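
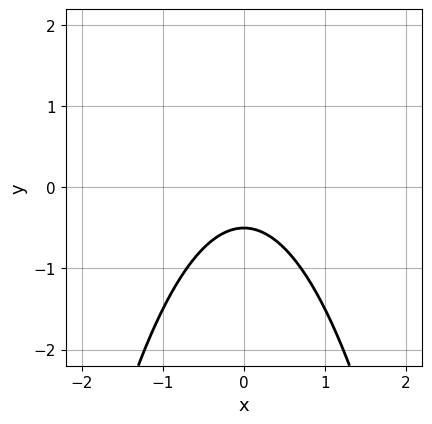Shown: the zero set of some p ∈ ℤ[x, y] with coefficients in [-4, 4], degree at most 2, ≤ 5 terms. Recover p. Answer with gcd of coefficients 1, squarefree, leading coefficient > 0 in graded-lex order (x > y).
2*x^2 + 2*y + 1

(a) deg p = 2. A generic line meets the curve in up to 2 points.
(b) Symmetries: the x ↦ −x reflection is a symmetry, so x appears only in even powers.
(c) Checking where it meets the axes: no x-intercept at any integer in the box.
(d) Fitting integer coefficients to these (and the overall shape) gives p.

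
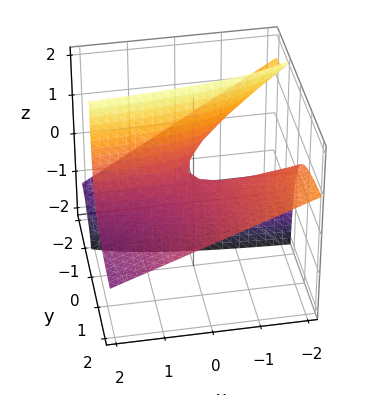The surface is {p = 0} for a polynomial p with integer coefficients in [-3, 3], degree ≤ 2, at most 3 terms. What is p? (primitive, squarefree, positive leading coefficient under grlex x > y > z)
(a) Degree: a generic line meets the surface in up to 2 points, so deg p = 2.
(b) Reading off the gridlines: one z-axis crossing is at z = 0; the visible x-axis segment lies entirely on the surface; every point of the y-axis in the box is on the surface.
(c) The integer polynomial consistent with all of this is the stated p.

x*y + 2*y*z + z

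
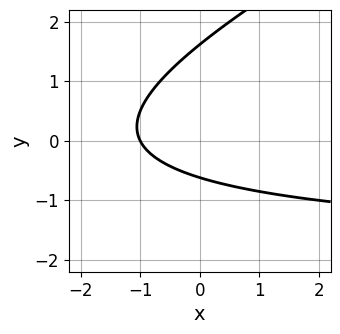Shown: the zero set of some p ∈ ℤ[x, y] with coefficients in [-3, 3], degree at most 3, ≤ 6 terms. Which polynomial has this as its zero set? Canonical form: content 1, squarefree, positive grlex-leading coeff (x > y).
x*y - 2*y^2 + 2*x + 2*y + 2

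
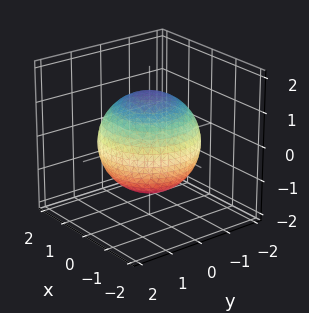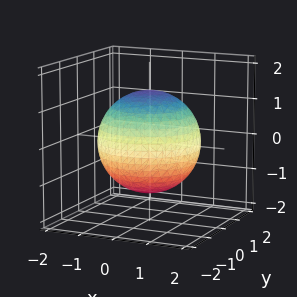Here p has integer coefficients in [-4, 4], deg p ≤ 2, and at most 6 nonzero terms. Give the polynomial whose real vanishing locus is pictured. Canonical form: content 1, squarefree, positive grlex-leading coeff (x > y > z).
1. The degree is 2 — bounded and convex; a quadric.
2. Symmetry: the z-axis is an axis of rotation, so x and y enter only as x² + y²; it's symmetric under z → −z, forcing even powers of z.
3. From the visible intercepts: a circular section at z = 1 has radius exactly 1.
4. Assembling these constraints gives the stated polynomial.

x^2 + y^2 + z^2 - 2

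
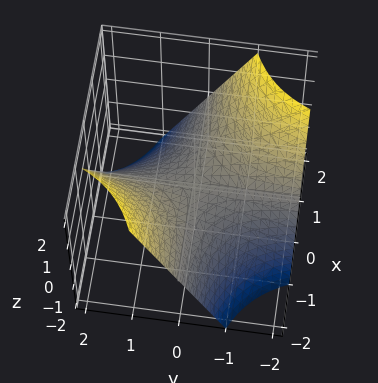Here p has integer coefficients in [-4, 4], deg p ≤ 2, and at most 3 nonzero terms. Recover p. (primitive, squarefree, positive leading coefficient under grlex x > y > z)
x*y + z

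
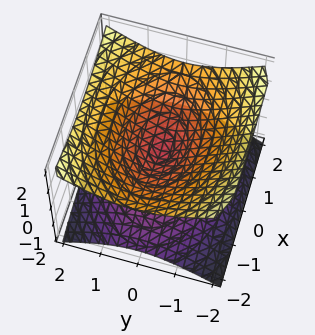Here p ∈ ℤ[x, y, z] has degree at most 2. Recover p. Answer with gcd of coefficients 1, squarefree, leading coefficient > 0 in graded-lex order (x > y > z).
(a) deg p = 2.
(b) Symmetries: the y ↦ −y reflection is a symmetry, so y appears only in even powers; mirror symmetry x ↦ −x ⇒ only even powers of x; it's symmetric under z → −z, forcing even powers of z.
(c) From the axis intercepts and sections: it meets the z-axis at z = 0 (among the integer gridlines); it crosses the y-axis at the gridline y = 0.
(d) Solving for integer coefficients yields p as stated.

x^2 + 2*y^2 - 3*z^2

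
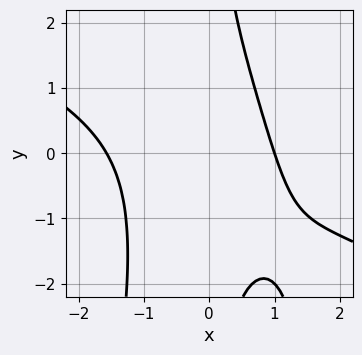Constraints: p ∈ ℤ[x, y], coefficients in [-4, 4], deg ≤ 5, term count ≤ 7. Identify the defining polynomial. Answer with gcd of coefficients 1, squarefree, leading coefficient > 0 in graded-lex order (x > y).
x^4 + 2*x^3*y + x*y^2 + 2*x - 3

deg p = 4. No degree-3 curve has this shape.
Observable constraints: it crosses the x-axis at the gridline x = 1; it misses every integer gridline on the y-axis.
These observations pin down the coefficients.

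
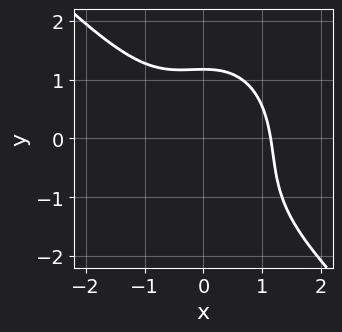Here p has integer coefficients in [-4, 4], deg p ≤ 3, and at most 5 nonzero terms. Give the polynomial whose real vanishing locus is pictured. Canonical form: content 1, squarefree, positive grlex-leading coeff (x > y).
2*x^3 + x^2*y + y^3 + y^2 - 3

(a) Degree: a generic line meets the curve in up to 3 points, so deg p = 3.
(b) Matching integer coefficients to the picture gives p.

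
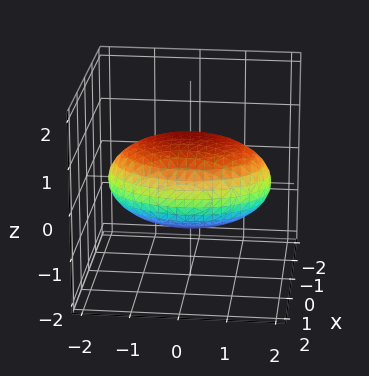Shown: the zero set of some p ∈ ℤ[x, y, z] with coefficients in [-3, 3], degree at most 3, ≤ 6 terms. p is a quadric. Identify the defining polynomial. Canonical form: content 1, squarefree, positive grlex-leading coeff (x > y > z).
2*x^2 + y^2 + 3*z^2 - 3

(a) deg p = 2. Bounded and convex; a quadric.
(b) Symmetries: mirror symmetry x ↦ −x ⇒ only even powers of x; mirror symmetry y ↦ −y ⇒ only even powers of y; it's symmetric under z → −z, forcing even powers of z.
(c) From the axis intercepts and sections: among the integer gridlines, it crosses the z-axis at z ∈ {-1, 1}.
(d) Together with the visible shape, these determine p as stated.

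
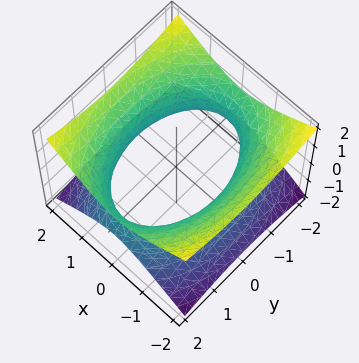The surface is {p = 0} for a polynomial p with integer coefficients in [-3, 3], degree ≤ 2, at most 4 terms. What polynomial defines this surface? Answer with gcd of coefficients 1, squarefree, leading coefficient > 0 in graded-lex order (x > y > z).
2*x^2 + y^2 - 3*z^2 - 3

1. The degree is 2 — one connected sheet with a waist; a quadric.
2. Symmetries: it's symmetric under x → −x, forcing even powers of x; the z ↦ −z reflection is a symmetry, so z appears only in even powers; the y ↦ −y reflection is a symmetry, so y appears only in even powers.
3. Against the integer gridlines: the surface avoids every integer z-axis point in the box.
4. Fitting integer coefficients to these (and the overall shape) gives p.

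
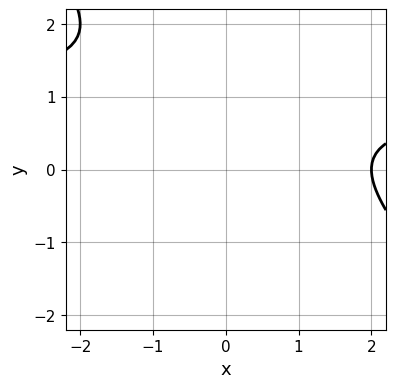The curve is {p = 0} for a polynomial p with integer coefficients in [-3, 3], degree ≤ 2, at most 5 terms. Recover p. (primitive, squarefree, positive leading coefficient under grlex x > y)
x*y + y^2 - x - 2*y + 2

(a) deg p = 2. No degree-1 curve has this shape.
(b) Checking where it meets the axes: it crosses the x-axis at the gridline x = 2; it misses every integer gridline on the y-axis.
(c) The integer polynomial consistent with all of this is the stated p.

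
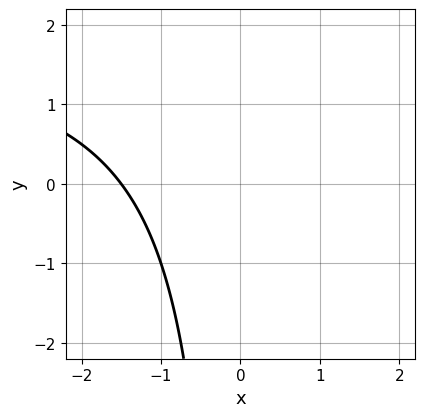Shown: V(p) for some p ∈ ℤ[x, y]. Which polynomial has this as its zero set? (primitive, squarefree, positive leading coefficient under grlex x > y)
(a) Degree: the shape is more complex than any degree-1 curve, so deg p = 2.
(b) From the visible intercepts: it misses every integer gridline on the y-axis.
(c) Putting this together gives p.

x*y - 2*x - 3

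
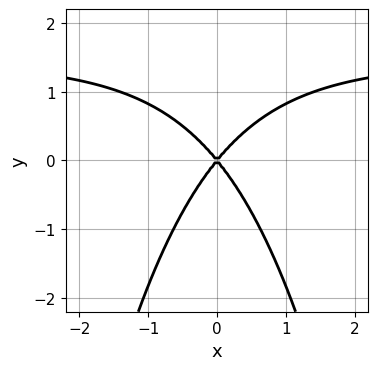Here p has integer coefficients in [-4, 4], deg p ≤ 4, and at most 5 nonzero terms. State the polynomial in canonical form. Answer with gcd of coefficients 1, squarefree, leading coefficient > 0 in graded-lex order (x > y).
2*x^2*y - 3*x^2 + 2*y^2

(a) deg p = 3. A generic line meets the curve in up to 3 points.
(b) Symmetries: it's symmetric under x → −x, forcing even powers of x.
(c) From the axis intercepts and sections: one y-axis crossing is at y = 0; it meets the x-axis at x = 0 (among the integer gridlines).
(d) Together with the visible shape, these determine p as stated.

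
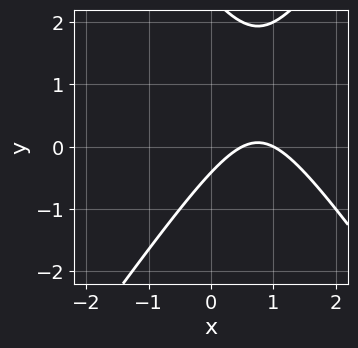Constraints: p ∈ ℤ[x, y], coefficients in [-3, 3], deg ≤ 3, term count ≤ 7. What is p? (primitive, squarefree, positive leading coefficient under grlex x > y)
(a) The degree is 2 — a generic line meets the curve in up to 2 points.
(b) Checking where it meets the axes: it meets the x-axis at x = 1 (among the integer gridlines).
(c) The integer polynomial consistent with all of this is the stated p.

2*x^2 - y^2 - 3*x + 2*y + 1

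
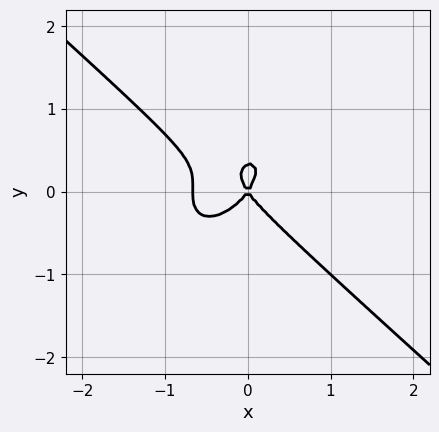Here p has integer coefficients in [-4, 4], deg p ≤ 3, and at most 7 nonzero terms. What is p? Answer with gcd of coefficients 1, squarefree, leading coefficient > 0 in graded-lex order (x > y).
The degree is 3 — the shape is more complex than any degree-2 curve.
Observable constraints: one x-axis crossing is at x = 0; it meets the y-axis at y = 0 (among the integer gridlines).
The integer polynomial consistent with all of this is the stated p.

3*x^3 - x*y^2 + 3*y^3 + 2*x^2 - y^2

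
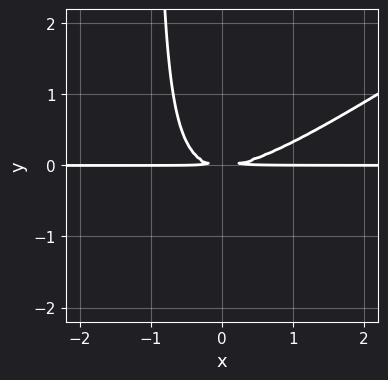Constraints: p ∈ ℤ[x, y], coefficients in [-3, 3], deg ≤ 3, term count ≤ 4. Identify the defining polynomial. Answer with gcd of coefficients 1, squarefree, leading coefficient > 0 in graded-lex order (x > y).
2*x^2*y - 3*x*y^2 - 3*y^2

First, deg p = 3.
Then, from the visible intercepts: the visible x-axis segment lies entirely on the curve.
Finally, putting this together gives p.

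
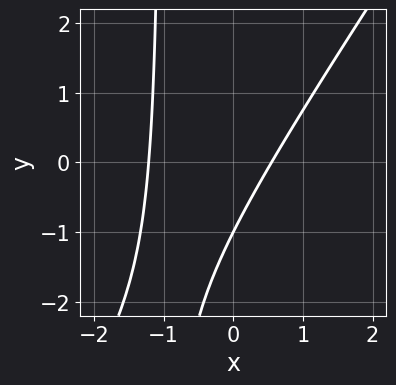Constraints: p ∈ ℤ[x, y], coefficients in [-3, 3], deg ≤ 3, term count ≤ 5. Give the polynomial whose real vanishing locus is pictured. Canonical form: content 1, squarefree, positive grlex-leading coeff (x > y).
3*x^2 - 2*x*y + 2*x - 2*y - 2

(a) The degree is 2 — the shape is more complex than any degree-1 curve.
(b) From the axis intercepts and sections: one y-axis crossing is at y = -1.
(c) Together with the visible shape, these determine p as stated.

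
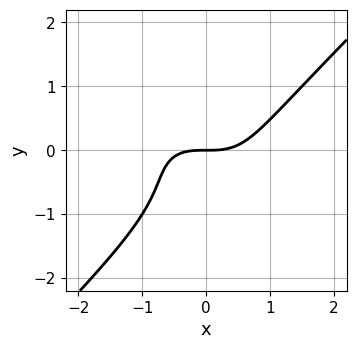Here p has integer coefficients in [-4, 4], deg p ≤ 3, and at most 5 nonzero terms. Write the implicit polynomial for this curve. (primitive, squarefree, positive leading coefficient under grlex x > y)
1. deg p = 3.
2. Reading off the gridlines: it meets the y-axis at y = 0 (among the integer gridlines); it meets the x-axis at x = 0 (among the integer gridlines).
3. Together with the visible shape, these determine p as stated.

2*x^3 + x^2*y - 3*y^3 - 3*y^2 - 3*y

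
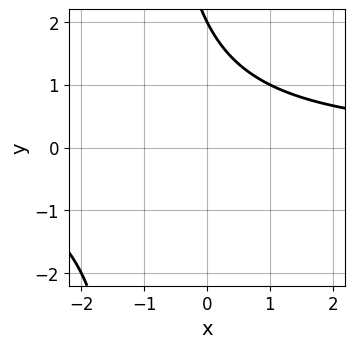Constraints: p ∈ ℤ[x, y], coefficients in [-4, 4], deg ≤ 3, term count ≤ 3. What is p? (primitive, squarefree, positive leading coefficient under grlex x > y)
First, degree: no degree-1 curve has this shape, so deg p = 2.
Then, reading off the gridlines: it misses every integer gridline on the x-axis; it crosses the y-axis at the gridline y = 2.
Finally, the integer polynomial consistent with all of this is the stated p.

x*y + y - 2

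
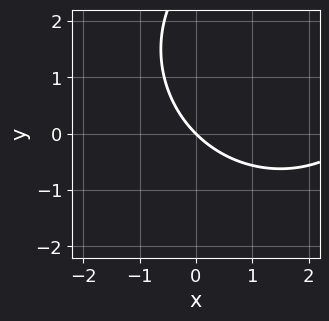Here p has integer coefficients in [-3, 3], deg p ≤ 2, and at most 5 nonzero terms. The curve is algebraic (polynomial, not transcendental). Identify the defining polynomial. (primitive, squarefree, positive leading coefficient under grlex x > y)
x^2 + y^2 - 3*x - 3*y

First, degree: the shape is more complex than any degree-1 curve, so deg p = 2.
Then, observable constraints: it crosses the y-axis at the gridline y = 0; one x-axis crossing is at x = 0.
Finally, together with the visible shape, these determine p as stated.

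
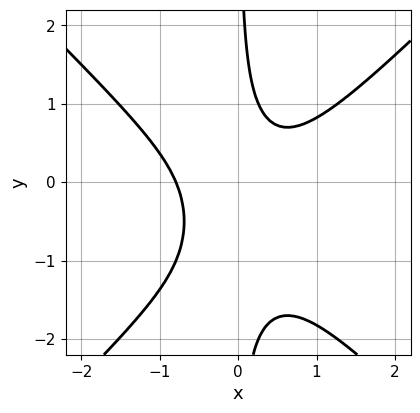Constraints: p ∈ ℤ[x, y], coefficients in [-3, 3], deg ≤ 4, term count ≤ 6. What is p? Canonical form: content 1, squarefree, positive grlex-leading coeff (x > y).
2*x^3 - 2*x*y^2 - 2*x*y + 1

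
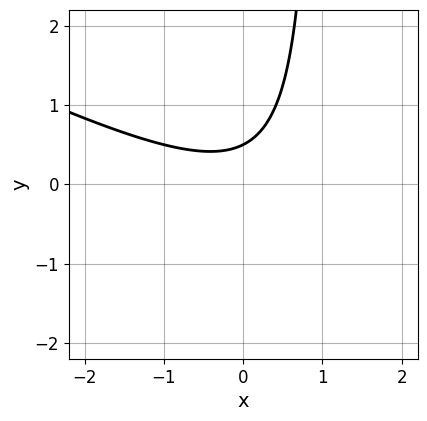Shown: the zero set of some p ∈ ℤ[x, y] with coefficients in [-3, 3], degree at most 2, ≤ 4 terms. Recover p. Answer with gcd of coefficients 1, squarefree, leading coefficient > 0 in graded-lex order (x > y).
1. deg p = 2. No degree-1 curve has this shape.
2. From the axis intercepts and sections: it misses every integer gridline on the x-axis.
3. These observations pin down the coefficients.

x^2 + 2*x*y - 2*y + 1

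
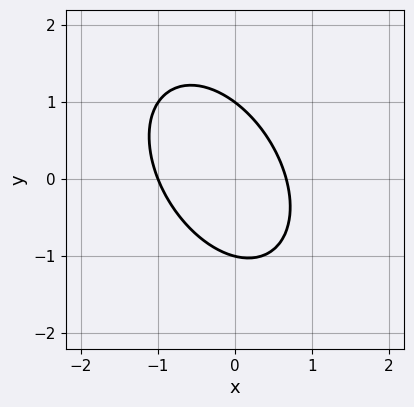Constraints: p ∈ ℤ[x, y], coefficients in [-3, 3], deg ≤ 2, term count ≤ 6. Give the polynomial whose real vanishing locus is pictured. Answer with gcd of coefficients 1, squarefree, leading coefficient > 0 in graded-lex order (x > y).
3*x^2 + 2*x*y + 2*y^2 + x - 2

(a) The degree is 2 — a generic line meets the curve in up to 2 points.
(b) Checking where it meets the axes: the y-axis gridline crossings are at y ∈ {-1, 1}; it crosses the x-axis at the gridline x = -1.
(c) These observations pin down the coefficients.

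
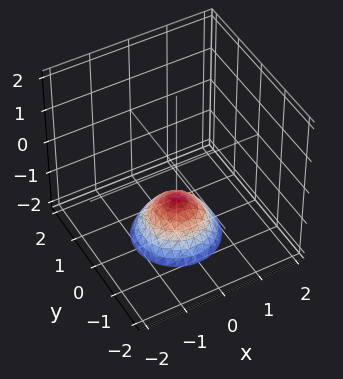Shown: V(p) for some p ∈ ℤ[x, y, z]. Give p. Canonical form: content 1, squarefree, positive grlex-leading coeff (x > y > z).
1. The degree is 2 — no degree-1 surface has this shape.
2. By symmetry, the z-axis is an axis of rotation, so x and y enter only as x² + y².
3. Reading off the gridlines: no x-intercept at any integer in the box; no y-intercept at any integer in the box.
4. Solving for integer coefficients yields p as stated.

x^2 + y^2 + z + 1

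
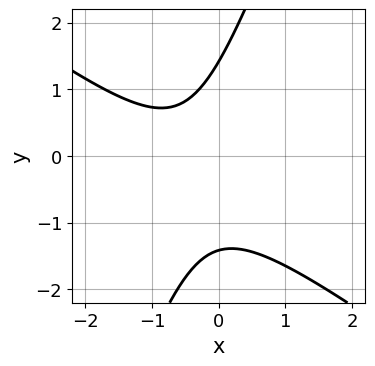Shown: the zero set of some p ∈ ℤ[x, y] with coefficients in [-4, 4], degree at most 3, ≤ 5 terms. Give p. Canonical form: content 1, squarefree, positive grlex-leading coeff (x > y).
2*x^2 + 2*x*y - y^2 + 2*x + 2

(a) The degree is 2 — a generic line meets the curve in up to 2 points.
(b) Observable constraints: no x-intercept at any integer in the box.
(c) Together with the visible shape, these determine p as stated.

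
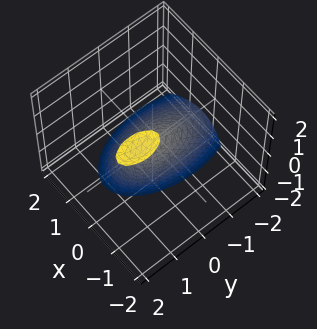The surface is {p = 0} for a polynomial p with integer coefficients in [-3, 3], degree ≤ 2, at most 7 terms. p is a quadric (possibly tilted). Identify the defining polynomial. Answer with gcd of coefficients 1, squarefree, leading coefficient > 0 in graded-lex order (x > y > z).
3*x^2 + 2*x*z + y^2 - y*z + z

1. The picture has 2 separate pieces. Treating them together as one polynomial.
2. deg p = 2. A generic line meets the surface in up to 2 points.
3. Checking where it meets the axes: it crosses the x-axis at the gridline x = 0; it meets the y-axis at y = 0 (among the integer gridlines); it crosses the z-axis at the gridline z = 0.
4. Assembling these constraints gives the stated polynomial.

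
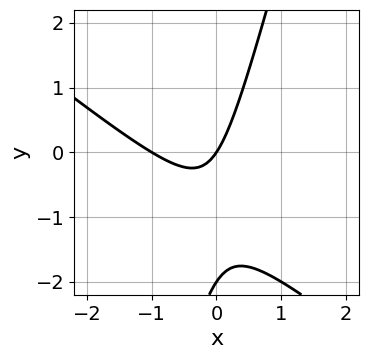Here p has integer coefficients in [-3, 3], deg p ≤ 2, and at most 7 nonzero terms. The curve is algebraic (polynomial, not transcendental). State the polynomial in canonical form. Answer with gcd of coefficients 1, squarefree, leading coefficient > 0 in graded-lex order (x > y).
The degree is 2 — a generic line meets the curve in up to 2 points.
Reading off the gridlines: the x-axis gridline crossings are at x ∈ {-1, 0}; among the integer gridlines, it crosses the y-axis at y ∈ {-2, 0}.
Putting this together gives p.

3*x^2 + 3*x*y - y^2 + 3*x - 2*y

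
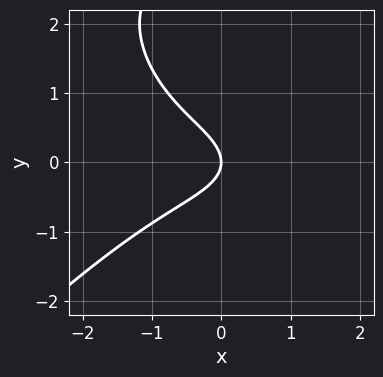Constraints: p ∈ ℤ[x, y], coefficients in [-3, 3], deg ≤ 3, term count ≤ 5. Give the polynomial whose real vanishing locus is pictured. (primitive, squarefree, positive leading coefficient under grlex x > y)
x^3 - y^3 + 3*y^2 + 2*x

(a) Degree: a generic line meets the curve in up to 3 points, so deg p = 3.
(b) From the visible intercepts: it crosses the x-axis at the gridline x = 0; it meets the y-axis at y = 0 (among the integer gridlines).
(c) The integer polynomial consistent with all of this is the stated p.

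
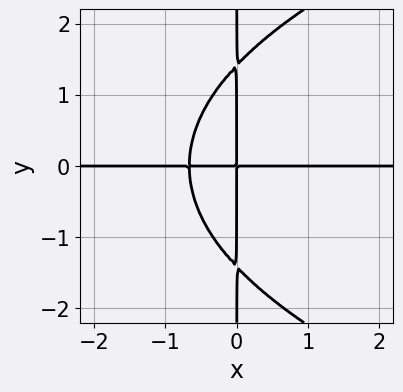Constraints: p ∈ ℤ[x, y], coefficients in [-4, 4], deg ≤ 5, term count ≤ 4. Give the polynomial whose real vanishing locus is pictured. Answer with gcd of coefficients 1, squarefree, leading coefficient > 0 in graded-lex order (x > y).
1. deg p = 4.
2. From the visible intercepts: the visible x-axis segment lies entirely on the curve; every point of the y-axis in the box is on the curve.
3. Assembling these constraints gives the stated polynomial.

x*y^3 - 3*x^2*y - 2*x*y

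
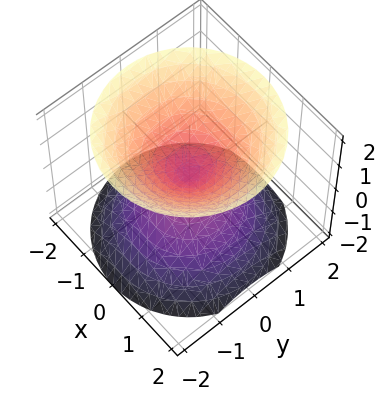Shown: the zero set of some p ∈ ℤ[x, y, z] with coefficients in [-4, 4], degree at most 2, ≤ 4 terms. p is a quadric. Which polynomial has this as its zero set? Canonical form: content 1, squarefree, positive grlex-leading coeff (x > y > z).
x^2 + y^2 - z^2

1. I count 2 distinct pieces. Treating them together as one polynomial.
2. The degree is 2 — a double cone through the origin; a quadric.
3. By symmetry, the surface is invariant under rotation about z: p = q(x² + y², z); mirror symmetry z ↦ −z ⇒ only even powers of z.
4. Against the integer gridlines: a circular section at z = 1 has radius exactly 1; it crosses the y-axis at the gridline y = 0.
5. Assembling these constraints gives the stated polynomial.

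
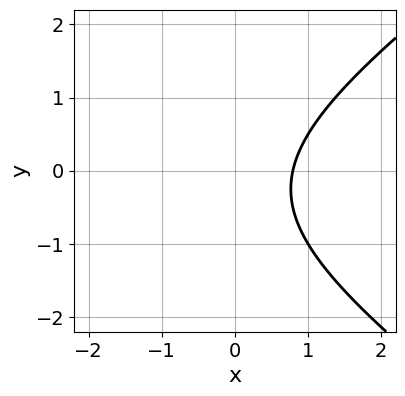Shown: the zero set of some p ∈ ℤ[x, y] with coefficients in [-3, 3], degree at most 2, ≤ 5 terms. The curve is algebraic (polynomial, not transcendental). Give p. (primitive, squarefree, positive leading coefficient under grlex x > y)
deg p = 2.
Against the integer gridlines: the curve avoids every integer y-axis point in the box.
Fitting integer coefficients to these (and the overall shape) gives p.

x^2 - 2*y^2 + 3*x - y - 3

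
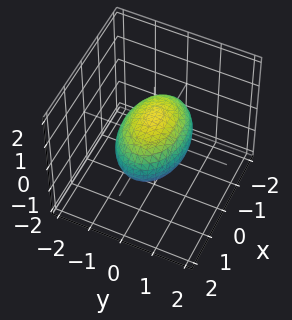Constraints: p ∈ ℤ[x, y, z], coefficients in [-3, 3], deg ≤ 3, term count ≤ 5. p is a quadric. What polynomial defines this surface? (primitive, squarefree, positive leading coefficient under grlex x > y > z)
x^2 + 2*y^2 + 2*z^2 - 2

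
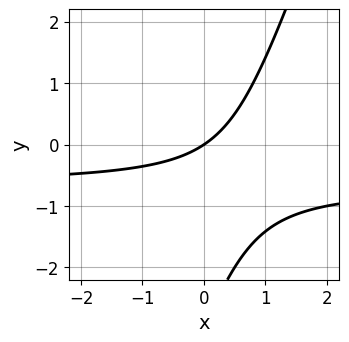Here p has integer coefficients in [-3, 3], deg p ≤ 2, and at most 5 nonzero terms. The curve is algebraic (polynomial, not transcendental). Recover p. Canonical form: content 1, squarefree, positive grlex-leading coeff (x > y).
The degree is 2 — a generic line meets the curve in up to 2 points.
Reading off the gridlines: it crosses the x-axis at the gridline x = 0; one y-axis crossing is at y = 0.
Together with the visible shape, these determine p as stated.

3*x*y - y^2 + 2*x - 3*y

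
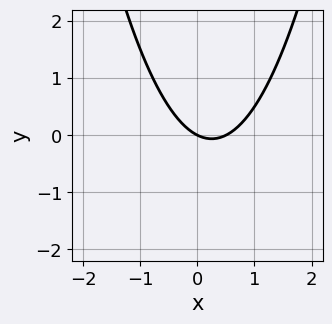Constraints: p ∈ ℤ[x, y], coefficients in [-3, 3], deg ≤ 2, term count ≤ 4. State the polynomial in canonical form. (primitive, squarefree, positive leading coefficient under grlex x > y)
2*x^2 - x - 2*y

1. Degree: the shape is more complex than any degree-1 curve, so deg p = 2.
2. Reading off the gridlines: it meets the y-axis at y = 0 (among the integer gridlines); one x-axis crossing is at x = 0.
3. Together with the visible shape, these determine p as stated.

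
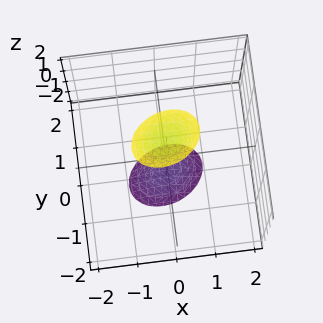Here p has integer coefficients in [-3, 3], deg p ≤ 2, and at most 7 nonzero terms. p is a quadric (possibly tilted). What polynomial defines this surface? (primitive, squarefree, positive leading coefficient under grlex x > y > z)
2*x^2 - x*y + 3*y^2 - z^2 + 3

There are 2 components.
deg p = 2.
Against the integer gridlines: no x-intercept at any integer in the box; the surface avoids every integer y-axis point in the box.
Solving for integer coefficients yields p as stated.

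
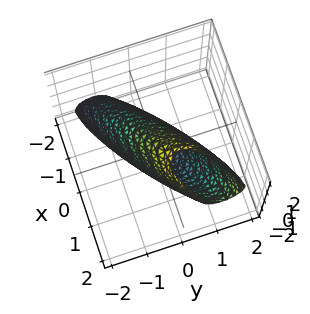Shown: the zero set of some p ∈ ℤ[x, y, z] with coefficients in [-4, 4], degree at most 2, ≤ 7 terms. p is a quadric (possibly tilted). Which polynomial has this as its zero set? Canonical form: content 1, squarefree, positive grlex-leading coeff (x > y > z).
2*x^2 - 3*x*y - 2*x*z + 3*y^2 + z^2 - 2

The degree is 2 — no degree-1 surface has this shape.
Checking where it meets the axes: among the integer gridlines, it crosses the x-axis at x ∈ {-1, 1}.
Putting this together gives p.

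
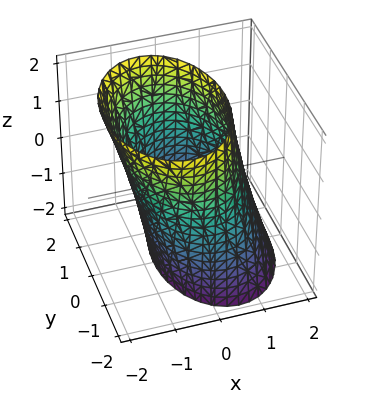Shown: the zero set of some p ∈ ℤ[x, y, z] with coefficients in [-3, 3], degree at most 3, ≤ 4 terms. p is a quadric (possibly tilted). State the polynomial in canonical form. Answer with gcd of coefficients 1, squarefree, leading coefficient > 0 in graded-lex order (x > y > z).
2*x^2 + x*z + y^2 - 3

1. Degree: no degree-1 surface has this shape, so deg p = 2.
2. Observable constraints: the surface avoids every integer z-axis point in the box.
3. These observations pin down the coefficients.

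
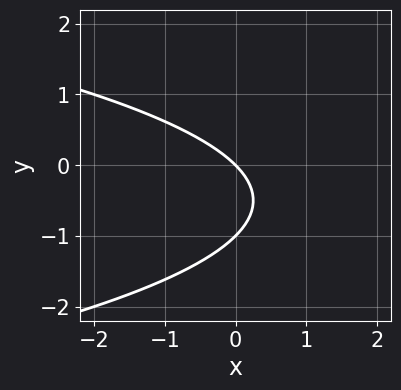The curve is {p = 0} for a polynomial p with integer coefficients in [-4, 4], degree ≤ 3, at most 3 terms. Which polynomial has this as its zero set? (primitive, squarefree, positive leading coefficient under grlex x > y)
The degree is 2 — a generic line meets the curve in up to 2 points.
Against the integer gridlines: it crosses the x-axis at the gridline x = 0; among the integer gridlines, it crosses the y-axis at y ∈ {-1, 0}.
Fitting integer coefficients to these (and the overall shape) gives p.

y^2 + x + y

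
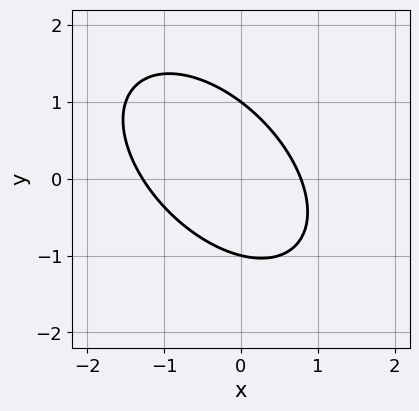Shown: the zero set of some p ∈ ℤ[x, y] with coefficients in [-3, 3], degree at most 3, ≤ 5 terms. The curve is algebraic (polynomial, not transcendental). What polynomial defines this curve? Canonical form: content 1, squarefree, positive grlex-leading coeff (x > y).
2*x^2 + 2*x*y + 2*y^2 + x - 2

(a) Degree: a generic line meets the curve in up to 2 points, so deg p = 2.
(b) From the axis intercepts and sections: the y-axis gridline crossings are at y ∈ {-1, 1}.
(c) Assembling these constraints gives the stated polynomial.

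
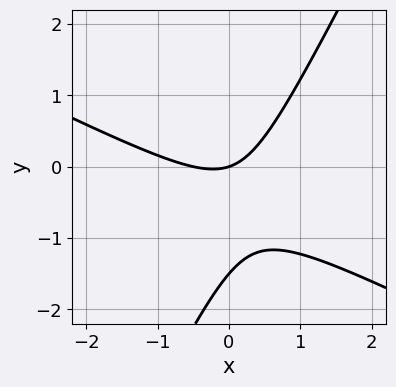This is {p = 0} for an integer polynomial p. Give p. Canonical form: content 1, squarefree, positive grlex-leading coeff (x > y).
2*x^2 + 3*x*y - 2*y^2 + x - 3*y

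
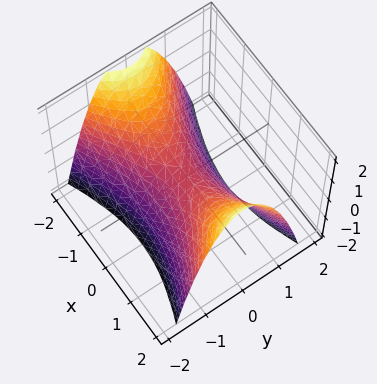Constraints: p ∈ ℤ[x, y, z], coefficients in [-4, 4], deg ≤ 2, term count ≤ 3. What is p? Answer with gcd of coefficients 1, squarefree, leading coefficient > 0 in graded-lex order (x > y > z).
x^2 - 3*y^2 - 2*z

(a) The degree is 2 — a saddle surface; a quadric.
(b) Symmetries: the y ↦ −y reflection is a symmetry, so y appears only in even powers; the x ↦ −x reflection is a symmetry, so x appears only in even powers.
(c) From the axis intercepts and sections: one z-axis crossing is at z = 0; it crosses the y-axis at the gridline y = 0; it crosses the x-axis at the gridline x = 0.
(d) Matching integer coefficients to the picture gives p.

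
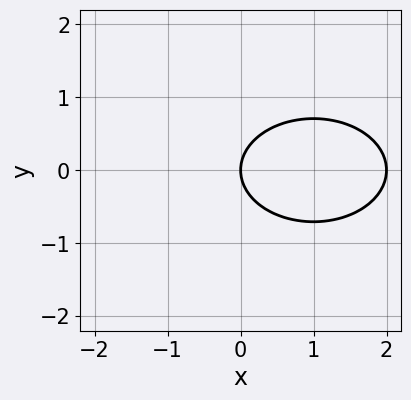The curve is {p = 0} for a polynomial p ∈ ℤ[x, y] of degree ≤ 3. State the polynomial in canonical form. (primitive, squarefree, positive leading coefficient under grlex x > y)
x^2 + 2*y^2 - 2*x

(a) Degree: the shape is more complex than any degree-1 curve, so deg p = 2.
(b) Symmetries: the y ↦ −y reflection is a symmetry, so y appears only in even powers.
(c) Checking where it meets the axes: it meets the y-axis at y = 0 (among the integer gridlines); the x-axis gridline crossings are at x ∈ {0, 2}.
(d) Assembling these constraints gives the stated polynomial.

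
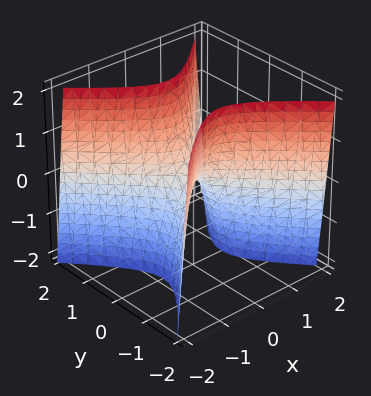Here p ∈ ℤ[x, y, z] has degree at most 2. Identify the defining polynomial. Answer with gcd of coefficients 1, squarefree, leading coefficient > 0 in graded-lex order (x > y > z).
3*x^2 - 3*y^2 + z

Degree: a hyperbolic paraboloid; a quadric, so deg p = 2.
Symmetries: it's symmetric under y → −y, forcing even powers of y; it's symmetric under x → −x, forcing even powers of x.
From the visible intercepts: it meets the z-axis at z = 0 (among the integer gridlines); one y-axis crossing is at y = 0; one x-axis crossing is at x = 0.
Assembling these constraints gives the stated polynomial.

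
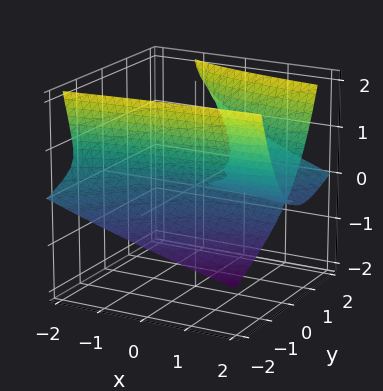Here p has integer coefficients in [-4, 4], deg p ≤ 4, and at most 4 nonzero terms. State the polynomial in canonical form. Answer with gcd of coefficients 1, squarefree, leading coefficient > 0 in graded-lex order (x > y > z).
1. There are 2 components. They look like related sheets of one shape, so recover p as a whole.
2. deg p = 3. No degree-2 surface has this shape.
3. From the visible intercepts: it meets the y-axis at y = 0 (among the integer gridlines); every point of the x-axis in the box is on the surface; one z-axis crossing is at z = 0.
4. Solving for integer coefficients yields p as stated.

x*y^2 - y^3 + 3*y^2*z - 3*z^2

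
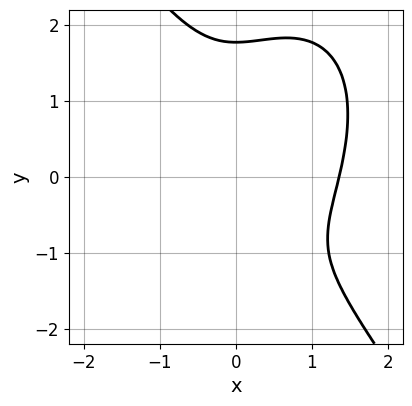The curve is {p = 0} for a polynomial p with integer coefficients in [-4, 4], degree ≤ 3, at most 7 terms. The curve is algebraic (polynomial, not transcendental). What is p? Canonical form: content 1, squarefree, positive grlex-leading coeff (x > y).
Degree: the shape is more complex than any degree-2 curve, so deg p = 3.
Solving for integer coefficients yields p as stated.

3*x^3 + y^3 - 3*x^2 - 2*y - 2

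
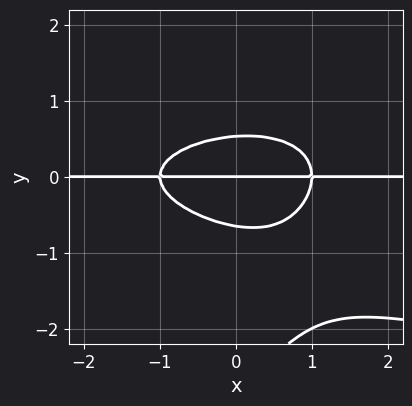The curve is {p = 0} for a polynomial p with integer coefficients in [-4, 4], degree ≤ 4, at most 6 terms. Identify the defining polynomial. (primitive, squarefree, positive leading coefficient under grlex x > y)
x*y^3 - y^4 - x^2*y - 3*y^3 + y

First, degree: the shape is more complex than any degree-3 curve, so deg p = 4.
Then, from the visible intercepts: the visible x-axis segment lies entirely on the curve; one y-axis crossing is at y = 0.
Finally, these observations pin down the coefficients.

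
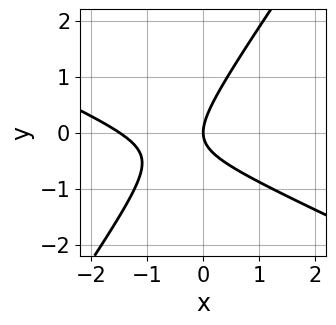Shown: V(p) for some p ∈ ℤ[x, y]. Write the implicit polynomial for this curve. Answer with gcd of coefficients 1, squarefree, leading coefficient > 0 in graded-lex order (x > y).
1. deg p = 2. A generic line meets the curve in up to 2 points.
2. From the axis intercepts and sections: it meets the y-axis at y = 0 (among the integer gridlines); it meets the x-axis at x = 0 (among the integer gridlines).
3. Together with the visible shape, these determine p as stated.

2*x^2 + 3*x*y - 3*y^2 + 3*x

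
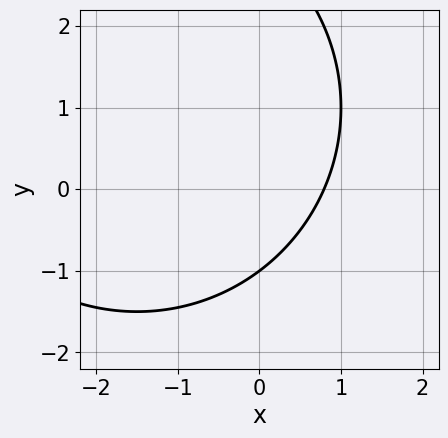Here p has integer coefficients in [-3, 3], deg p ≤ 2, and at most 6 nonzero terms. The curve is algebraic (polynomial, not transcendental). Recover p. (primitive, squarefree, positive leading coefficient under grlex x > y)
x^2 + y^2 + 3*x - 2*y - 3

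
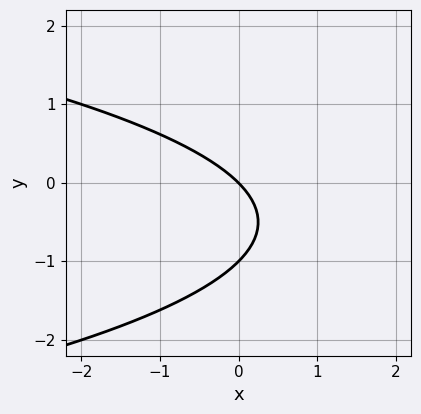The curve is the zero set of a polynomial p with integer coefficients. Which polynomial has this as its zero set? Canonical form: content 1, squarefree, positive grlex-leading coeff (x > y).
y^2 + x + y

1. The degree is 2 — the shape is more complex than any degree-1 curve.
2. Against the integer gridlines: among the integer gridlines, it crosses the y-axis at y ∈ {-1, 0}; it crosses the x-axis at the gridline x = 0.
3. Together with the visible shape, these determine p as stated.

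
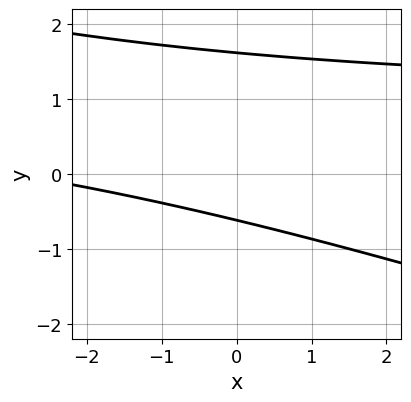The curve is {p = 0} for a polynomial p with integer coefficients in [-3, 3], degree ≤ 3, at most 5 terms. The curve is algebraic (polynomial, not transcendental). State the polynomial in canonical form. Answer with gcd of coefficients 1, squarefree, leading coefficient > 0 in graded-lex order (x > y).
Degree: the shape is more complex than any degree-1 curve, so deg p = 2.
Checking where it meets the axes: no x-intercept at any integer in the box.
The integer polynomial consistent with all of this is the stated p.

x*y + 3*y^2 - x - 3*y - 3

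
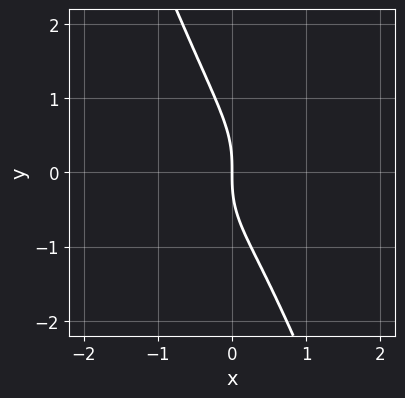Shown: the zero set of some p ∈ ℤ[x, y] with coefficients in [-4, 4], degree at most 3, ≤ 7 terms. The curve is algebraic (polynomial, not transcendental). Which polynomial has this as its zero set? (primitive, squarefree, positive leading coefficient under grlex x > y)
The degree is 3 — no degree-2 curve has this shape.
Against the integer gridlines: one x-axis crossing is at x = 0; one y-axis crossing is at y = 0.
Together with the visible shape, these determine p as stated.

3*x^3 + 2*x*y^2 + y^3 - x^2 + 2*x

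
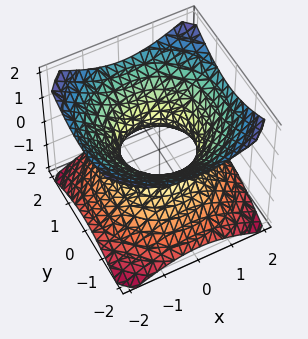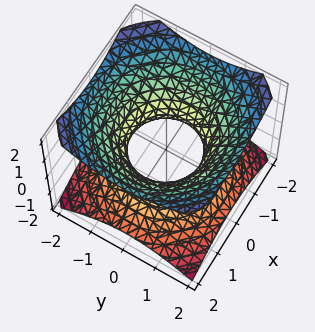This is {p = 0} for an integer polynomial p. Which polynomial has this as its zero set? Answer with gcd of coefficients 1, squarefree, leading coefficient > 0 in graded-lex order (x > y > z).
2*x^2 + 2*y^2 - 3*z^2 - 2

First, deg p = 2. An hourglass — one-sheet hyperboloid; a quadric.
Next, symmetries: rotational symmetry about the z-axis ⇒ p depends on x, y only through x² + y²; it's symmetric under z → −z, forcing even powers of z.
Next, observable constraints: the y-axis gridline crossings are at y ∈ {-1, 1}; a circular section at z = 0 has radius exactly 1; no z-intercept at any integer in the box.
Finally, together with the visible shape, these determine p as stated. Check: (-1, 0, 0) on the x-axis lies on the surface, and p(-1, 0, 0) = 0. ✓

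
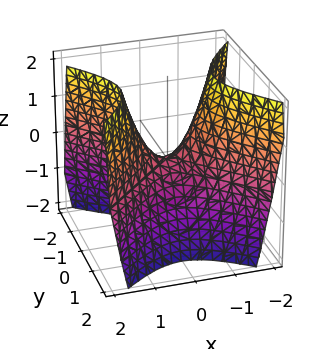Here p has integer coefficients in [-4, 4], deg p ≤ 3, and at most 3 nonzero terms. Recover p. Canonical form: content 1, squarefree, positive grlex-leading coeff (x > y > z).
3*x^2 - 3*y^2 - 2*z

(a) Degree: a saddle surface; a quadric, so deg p = 2.
(b) Symmetries: the x ↦ −x reflection is a symmetry, so x appears only in even powers; mirror symmetry y ↦ −y ⇒ only even powers of y.
(c) From the visible intercepts: one z-axis crossing is at z = 0; it meets the x-axis at x = 0 (among the integer gridlines).
(d) Assembling these constraints gives the stated polynomial.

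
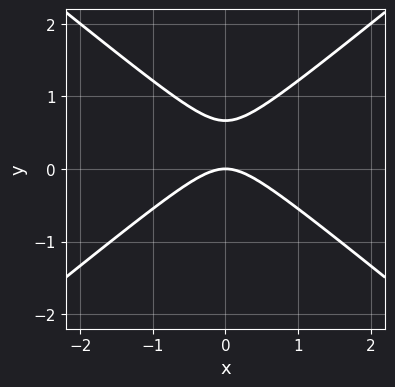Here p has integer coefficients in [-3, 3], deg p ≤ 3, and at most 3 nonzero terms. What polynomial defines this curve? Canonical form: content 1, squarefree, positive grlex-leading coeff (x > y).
2*x^2 - 3*y^2 + 2*y

First, deg p = 2. No degree-1 curve has this shape.
Next, symmetries: the x ↦ −x reflection is a symmetry, so x appears only in even powers.
Next, reading off the gridlines: one y-axis crossing is at y = 0; one x-axis crossing is at x = 0.
Finally, solving for integer coefficients yields p as stated.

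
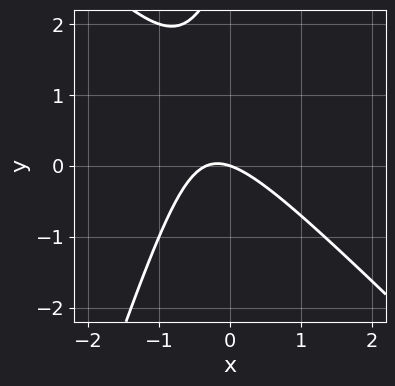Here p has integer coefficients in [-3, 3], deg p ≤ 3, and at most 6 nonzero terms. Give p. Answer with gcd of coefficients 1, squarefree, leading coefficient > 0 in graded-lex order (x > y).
1. deg p = 2. A generic line meets the curve in up to 2 points.
2. Against the integer gridlines: it crosses the x-axis at the gridline x = 0; one y-axis crossing is at y = 0.
3. Solving for integer coefficients yields p as stated.

3*x^2 + 2*x*y - y^2 + x + 3*y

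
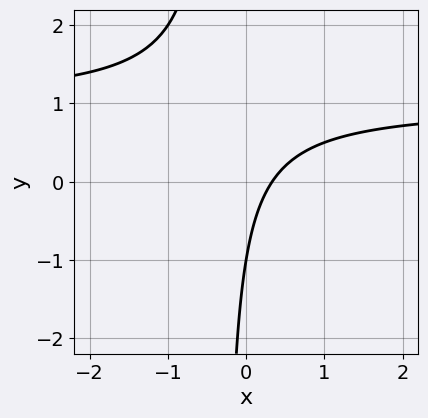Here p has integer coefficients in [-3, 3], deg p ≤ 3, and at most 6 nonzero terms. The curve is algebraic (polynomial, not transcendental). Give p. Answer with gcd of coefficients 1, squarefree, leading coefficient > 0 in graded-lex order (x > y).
3*x*y - 3*x + y + 1

deg p = 2.
Observable constraints: it crosses the y-axis at the gridline y = -1.
Solving for integer coefficients yields p as stated.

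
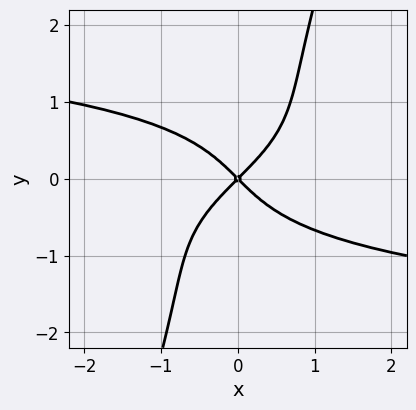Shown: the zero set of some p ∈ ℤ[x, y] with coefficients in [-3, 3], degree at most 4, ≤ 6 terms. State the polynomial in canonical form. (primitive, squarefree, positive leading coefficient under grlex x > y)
3*x*y^3 - y^4 + 2*x^2 - 2*y^2

Degree: a generic line meets the curve in up to 4 points, so deg p = 4.
Against the integer gridlines: it meets the x-axis at x = 0 (among the integer gridlines); it crosses the y-axis at the gridline y = 0.
Together with the visible shape, these determine p as stated.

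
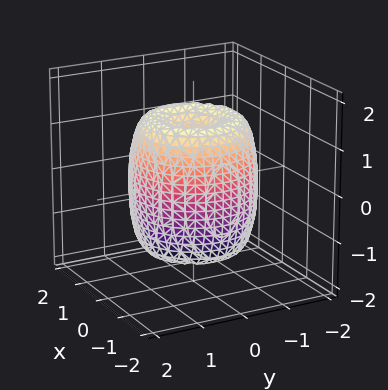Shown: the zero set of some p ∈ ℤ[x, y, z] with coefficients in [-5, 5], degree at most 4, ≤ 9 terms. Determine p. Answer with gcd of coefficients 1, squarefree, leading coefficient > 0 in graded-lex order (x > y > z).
First, degree: no degree-3 surface has this shape, so deg p = 4.
Then, symmetries: rotational symmetry about the z-axis ⇒ p depends on x, y only through x² + y².
Then, against the integer gridlines: a circular section at z = 0 has radius between 1 and 2; the z-axis gridline crossings are at z ∈ {-1, 1}.
Finally, matching integer coefficients to the picture gives p.

2*x^4 + 4*x^2*y^2 + 2*y^4 - 3*x^2 - 3*y^2 + z^2 - 1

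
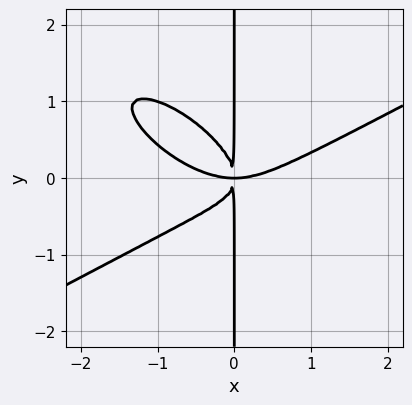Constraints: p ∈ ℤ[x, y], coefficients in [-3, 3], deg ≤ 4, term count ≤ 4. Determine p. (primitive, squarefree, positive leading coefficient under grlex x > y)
x^4 - 2*x^2*y^2 - 3*x*y^3 - 2*x^2*y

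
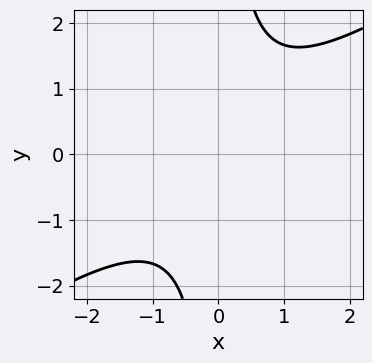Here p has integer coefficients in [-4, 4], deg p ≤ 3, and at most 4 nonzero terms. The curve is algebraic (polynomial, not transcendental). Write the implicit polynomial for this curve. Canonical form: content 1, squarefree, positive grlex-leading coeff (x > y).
First, degree: no degree-1 curve has this shape, so deg p = 2.
Next, from the visible intercepts: it misses every integer gridline on the y-axis; it misses every integer gridline on the x-axis.
Finally, putting this together gives p.

2*x^2 - 3*x*y + 3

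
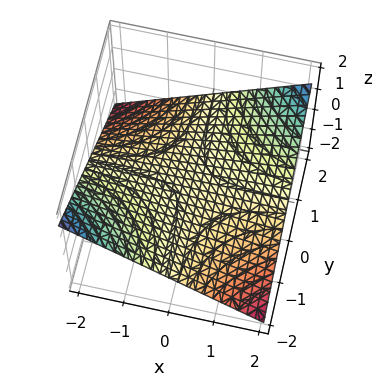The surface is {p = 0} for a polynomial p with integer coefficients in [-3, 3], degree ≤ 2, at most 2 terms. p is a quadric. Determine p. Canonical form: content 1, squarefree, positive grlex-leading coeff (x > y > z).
x*y - 3*z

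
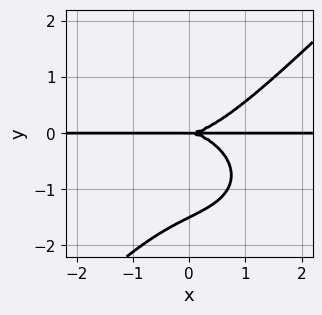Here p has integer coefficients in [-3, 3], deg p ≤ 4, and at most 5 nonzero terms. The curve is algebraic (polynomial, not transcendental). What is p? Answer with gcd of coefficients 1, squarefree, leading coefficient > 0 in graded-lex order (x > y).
First, degree: the shape is more complex than any degree-3 curve, so deg p = 4.
Then, observable constraints: the visible x-axis segment lies entirely on the curve; it crosses the y-axis at the gridline y = 0.
Finally, solving for integer coefficients yields p as stated.

x^3*y + x*y^3 - 2*y^4 - 3*y^3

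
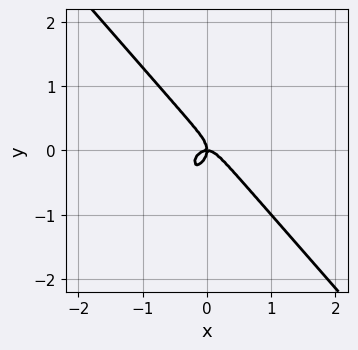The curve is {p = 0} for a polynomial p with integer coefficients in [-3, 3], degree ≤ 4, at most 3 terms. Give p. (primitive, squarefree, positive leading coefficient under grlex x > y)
1. The degree is 3 — no degree-2 curve has this shape.
2. Against the integer gridlines: one x-axis crossing is at x = 0; one y-axis crossing is at y = 0.
3. Matching integer coefficients to the picture gives p.

3*x^3 + 2*y^3 + x*y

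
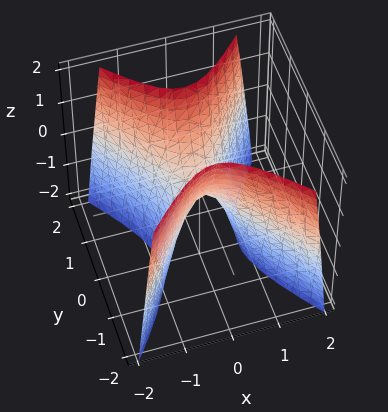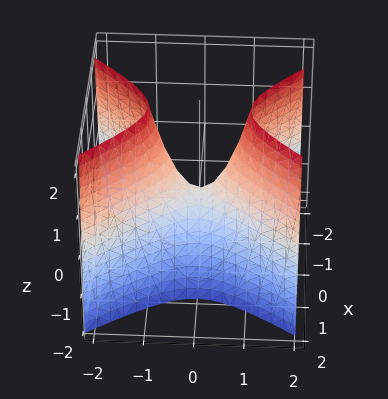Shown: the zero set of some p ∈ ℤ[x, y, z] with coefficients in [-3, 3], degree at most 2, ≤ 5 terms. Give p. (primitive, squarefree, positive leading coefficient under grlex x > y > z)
(a) deg p = 2.
(b) Symmetries: the x ↦ −x reflection is a symmetry, so x appears only in even powers; it's symmetric under y → −y, forcing even powers of y.
(c) Against the integer gridlines: it crosses the y-axis at the gridline y = 0; one x-axis crossing is at x = 0; it meets the z-axis at z = 0 (among the integer gridlines).
(d) These observations pin down the coefficients.

3*x^2 - 2*y^2 + z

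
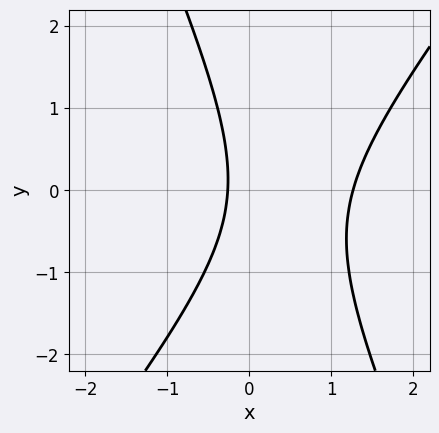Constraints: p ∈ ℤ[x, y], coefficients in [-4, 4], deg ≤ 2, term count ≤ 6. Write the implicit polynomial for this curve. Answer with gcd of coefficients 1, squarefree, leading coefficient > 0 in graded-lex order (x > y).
(a) deg p = 2.
(b) Against the integer gridlines: it misses every integer gridline on the y-axis.
(c) Assembling these constraints gives the stated polynomial.

3*x^2 - x*y - y^2 - 3*x - 1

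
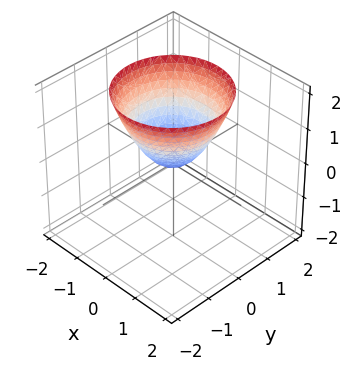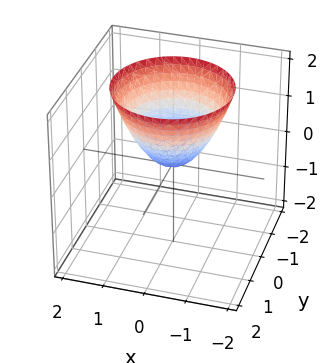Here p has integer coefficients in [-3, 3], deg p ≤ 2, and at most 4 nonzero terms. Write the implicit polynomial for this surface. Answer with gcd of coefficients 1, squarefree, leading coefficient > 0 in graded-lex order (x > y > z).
x^2 + y^2 - z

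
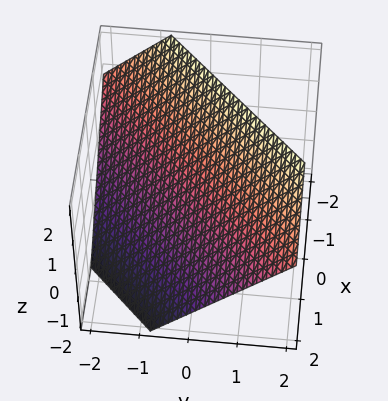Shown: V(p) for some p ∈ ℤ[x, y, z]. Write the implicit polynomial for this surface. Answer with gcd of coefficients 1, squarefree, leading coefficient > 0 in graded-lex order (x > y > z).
3*x - 3*y + 3*z - 2

1. The degree is 1 — the surface is flat (a plane).
2. Matching integer coefficients to the picture gives p.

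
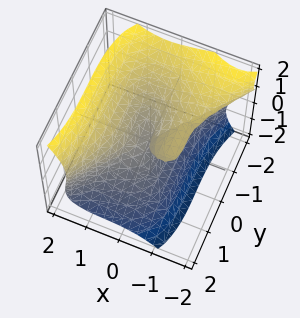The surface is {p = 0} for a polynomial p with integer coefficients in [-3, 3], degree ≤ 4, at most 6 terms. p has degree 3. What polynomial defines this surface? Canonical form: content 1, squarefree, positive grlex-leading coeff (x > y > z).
2*x^3 + 2*x^2*z - y^3 - 2*z^3 - 2*x*z

1. deg p = 3.
2. Against the integer gridlines: one z-axis crossing is at z = 0; it meets the x-axis at x = 0 (among the integer gridlines).
3. Solving for integer coefficients yields p as stated.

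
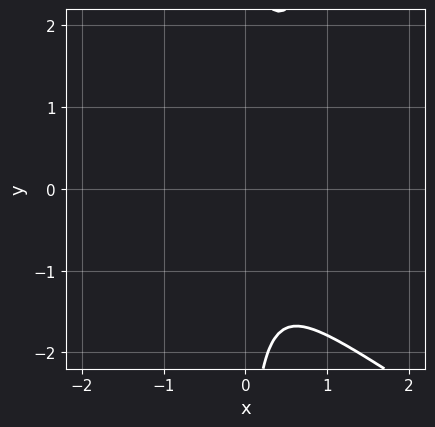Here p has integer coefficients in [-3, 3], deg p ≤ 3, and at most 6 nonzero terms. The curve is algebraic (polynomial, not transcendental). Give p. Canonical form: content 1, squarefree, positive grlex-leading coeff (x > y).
1. Degree: a generic line meets the curve in up to 3 points, so deg p = 3.
2. Against the integer gridlines: no y-intercept at any integer in the box; it misses every integer gridline on the x-axis.
3. Together with the visible shape, these determine p as stated.

x^3 + x^2*y - x*y^2 + 3*x^2 + 1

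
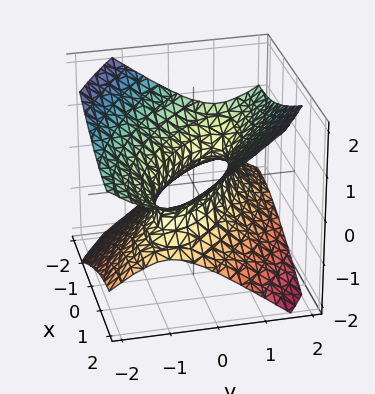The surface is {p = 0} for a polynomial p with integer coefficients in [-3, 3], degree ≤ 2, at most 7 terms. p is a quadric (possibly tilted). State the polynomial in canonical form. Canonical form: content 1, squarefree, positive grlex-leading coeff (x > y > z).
(a) The degree is 2 — no degree-1 surface has this shape.
(b) Reading off the gridlines: the x-axis gridline crossings are at x ∈ {-1, 1}; no z-intercept at any integer in the box.
(c) Fitting integer coefficients to these (and the overall shape) gives p.

x^2 + 2*x*y + 2*y^2 - 3*z^2 - 1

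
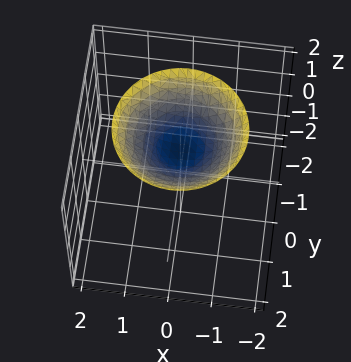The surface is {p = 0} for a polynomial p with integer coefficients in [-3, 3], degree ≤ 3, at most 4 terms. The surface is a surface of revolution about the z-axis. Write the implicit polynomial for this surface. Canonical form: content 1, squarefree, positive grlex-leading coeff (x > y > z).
x^2 + y^2 - 2*z + 2

1. The degree is 2 — a generic line meets the surface in up to 2 points.
2. Symmetries: rotational symmetry about the z-axis ⇒ p depends on x, y only through x² + y².
3. Reading off the gridlines: one z-axis crossing is at z = 1; a circular section at z = 2 has radius between 1 and 2; the surface avoids every integer x-axis point in the box.
4. Matching integer coefficients to the picture gives p.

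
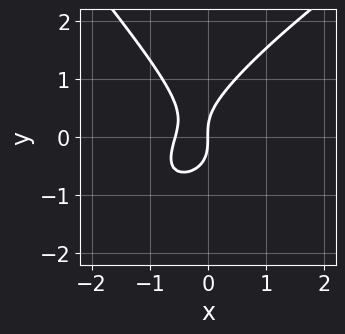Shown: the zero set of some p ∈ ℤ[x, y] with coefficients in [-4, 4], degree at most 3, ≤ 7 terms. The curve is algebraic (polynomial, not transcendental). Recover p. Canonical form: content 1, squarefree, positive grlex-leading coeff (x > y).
x^3 - 2*x^2*y + 2*y^3 - 3*x^2 - 2*x

(a) The degree is 3 — a generic line meets the curve in up to 3 points.
(b) Checking where it meets the axes: one y-axis crossing is at y = 0; one x-axis crossing is at x = 0.
(c) Matching integer coefficients to the picture gives p.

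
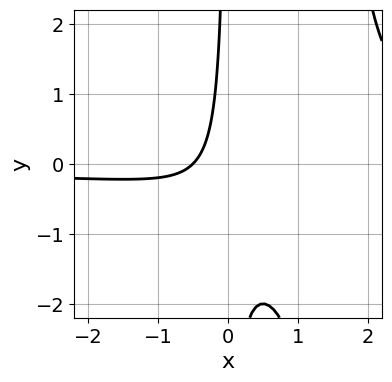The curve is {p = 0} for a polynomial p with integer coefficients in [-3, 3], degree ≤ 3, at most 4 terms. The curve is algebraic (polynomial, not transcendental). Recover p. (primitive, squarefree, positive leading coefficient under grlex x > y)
2*x^2*y - 3*x*y - 2*x - 1

(a) deg p = 3. A generic line meets the curve in up to 3 points.
(b) Observable constraints: the curve avoids every integer y-axis point in the box.
(c) The integer polynomial consistent with all of this is the stated p.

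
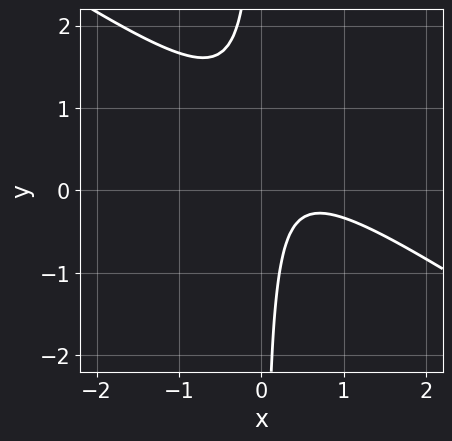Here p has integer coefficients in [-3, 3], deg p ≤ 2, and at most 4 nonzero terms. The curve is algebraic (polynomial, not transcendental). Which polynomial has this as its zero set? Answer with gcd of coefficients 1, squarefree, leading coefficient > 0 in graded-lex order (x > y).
1. The degree is 2 — no degree-1 curve has this shape.
2. From the visible intercepts: the curve avoids every integer y-axis point in the box; no x-intercept at any integer in the box.
3. Matching integer coefficients to the picture gives p.

2*x^2 + 3*x*y - 2*x + 1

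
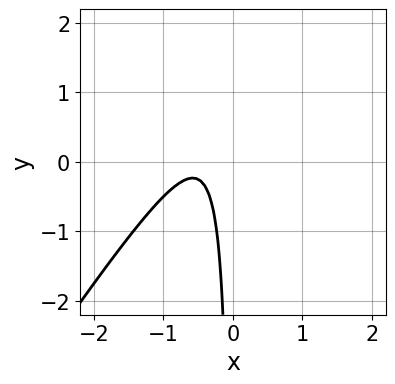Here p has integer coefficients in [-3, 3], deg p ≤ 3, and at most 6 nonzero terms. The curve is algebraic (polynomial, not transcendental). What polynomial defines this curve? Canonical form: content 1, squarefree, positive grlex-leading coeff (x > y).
3*x^2 - 2*x*y + 3*x + 1

(a) The degree is 2 — no degree-1 curve has this shape.
(b) From the axis intercepts and sections: the curve avoids every integer x-axis point in the box; the curve avoids every integer y-axis point in the box.
(c) Together with the visible shape, these determine p as stated.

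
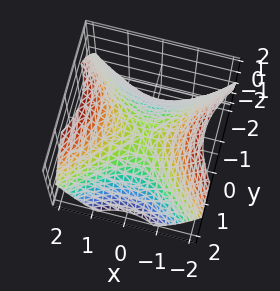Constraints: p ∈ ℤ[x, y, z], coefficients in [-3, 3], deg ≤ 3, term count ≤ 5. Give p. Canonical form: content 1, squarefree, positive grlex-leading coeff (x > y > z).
2*x^2 - 2*y^2 - 3*z

Degree: a saddle surface; a quadric, so deg p = 2.
Symmetries: the y ↦ −y reflection is a symmetry, so y appears only in even powers; it's symmetric under x → −x, forcing even powers of x.
From the visible intercepts: it crosses the x-axis at the gridline x = 0; one z-axis crossing is at z = 0.
Solving for integer coefficients yields p as stated.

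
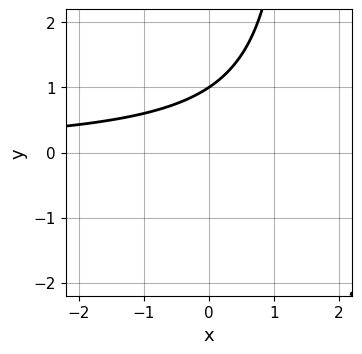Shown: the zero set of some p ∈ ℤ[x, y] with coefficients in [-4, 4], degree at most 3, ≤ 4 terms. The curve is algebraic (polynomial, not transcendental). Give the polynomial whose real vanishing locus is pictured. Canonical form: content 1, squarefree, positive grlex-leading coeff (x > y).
2*x*y - 3*y + 3

First, degree: the shape is more complex than any degree-1 curve, so deg p = 2.
Next, from the visible intercepts: it misses every integer gridline on the x-axis; it meets the y-axis at y = 1 (among the integer gridlines).
Finally, assembling these constraints gives the stated polynomial.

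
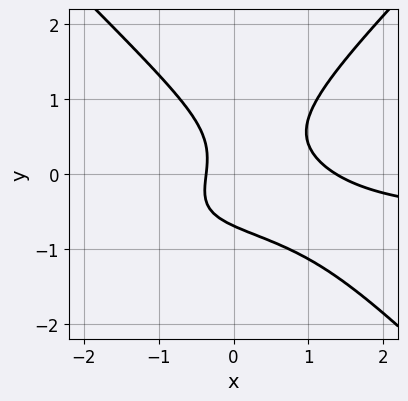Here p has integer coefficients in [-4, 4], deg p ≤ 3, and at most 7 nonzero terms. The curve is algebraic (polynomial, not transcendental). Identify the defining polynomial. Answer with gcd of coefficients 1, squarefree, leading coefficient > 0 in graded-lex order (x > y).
3*x^2*y - 3*y^3 + 2*x^2 - 2*x - 1

1. Degree: a generic line meets the curve in up to 3 points, so deg p = 3.
2. The integer polynomial consistent with all of this is the stated p.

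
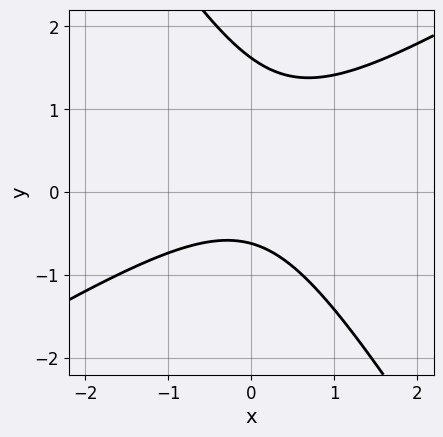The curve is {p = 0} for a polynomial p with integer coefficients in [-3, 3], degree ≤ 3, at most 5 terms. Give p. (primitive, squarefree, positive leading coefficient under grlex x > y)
x^2 - x*y - y^2 + y + 1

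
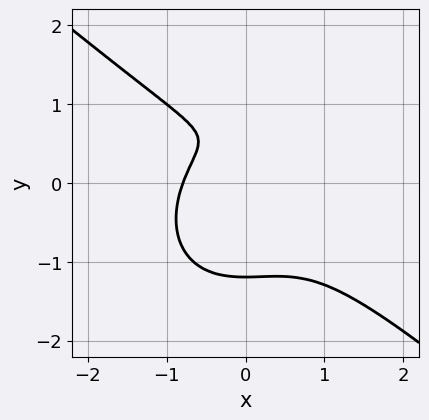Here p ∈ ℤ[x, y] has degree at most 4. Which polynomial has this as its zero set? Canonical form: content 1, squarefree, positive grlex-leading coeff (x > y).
Degree: the shape is more complex than any degree-2 curve, so deg p = 3.
Matching integer coefficients to the picture gives p.

2*x^3 + x^2*y + 2*y^3 - 2*y + 1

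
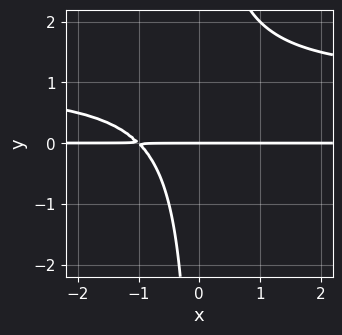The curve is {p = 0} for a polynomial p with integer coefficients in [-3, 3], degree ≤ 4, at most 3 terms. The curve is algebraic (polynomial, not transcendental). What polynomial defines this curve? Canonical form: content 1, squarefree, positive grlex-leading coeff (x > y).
x*y^2 - x*y - y

(a) Degree: the shape is more complex than any degree-2 curve, so deg p = 3.
(b) Checking where it meets the axes: every point of the x-axis in the box is on the curve; one y-axis crossing is at y = 0.
(c) Assembling these constraints gives the stated polynomial.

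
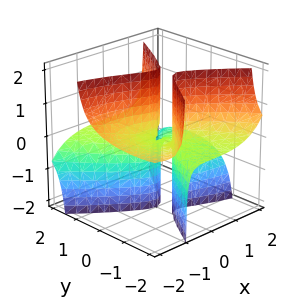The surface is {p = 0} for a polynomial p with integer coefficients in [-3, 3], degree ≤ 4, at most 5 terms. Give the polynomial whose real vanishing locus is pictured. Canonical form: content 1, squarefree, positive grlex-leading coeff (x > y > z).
x^3 + 3*x^2*z + 3*x*y*z - 3*y^2*z - 2*y*z

1. Degree: the shape is more complex than any degree-2 surface, so deg p = 3.
2. From the axis intercepts and sections: every point of the z-axis in the box is on the surface; every point of the y-axis in the box is on the surface; one x-axis crossing is at x = 0.
3. Solving for integer coefficients yields p as stated.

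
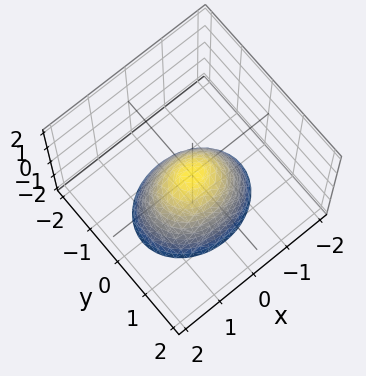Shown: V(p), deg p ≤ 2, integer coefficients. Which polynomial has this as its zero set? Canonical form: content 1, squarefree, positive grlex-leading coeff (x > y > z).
First, degree: a single bowl opening along one axis; a quadric, so deg p = 2.
Then, symmetries: the x ↦ −x reflection is a symmetry, so x appears only in even powers; mirror symmetry y ↦ −y ⇒ only even powers of y.
Then, from the visible intercepts: it meets the z-axis at z = 0 (among the integer gridlines); one y-axis crossing is at y = 0; one x-axis crossing is at x = 0.
Finally, matching integer coefficients to the picture gives p.

2*x^2 + 3*y^2 + 2*z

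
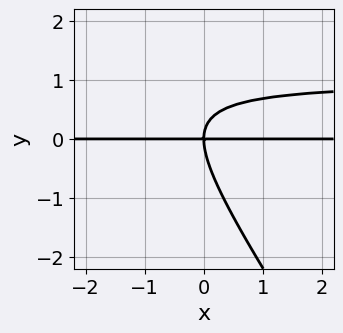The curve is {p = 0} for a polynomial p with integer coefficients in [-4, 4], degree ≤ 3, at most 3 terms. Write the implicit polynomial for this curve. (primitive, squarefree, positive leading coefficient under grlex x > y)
First, deg p = 3. The shape is more complex than any degree-2 curve.
Then, checking where it meets the axes: it meets the y-axis at y = 0 (among the integer gridlines); the visible x-axis segment lies entirely on the curve.
Finally, matching integer coefficients to the picture gives p.

3*x*y^2 + 2*y^3 - 3*x*y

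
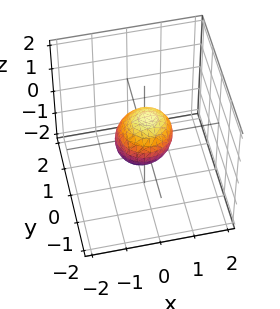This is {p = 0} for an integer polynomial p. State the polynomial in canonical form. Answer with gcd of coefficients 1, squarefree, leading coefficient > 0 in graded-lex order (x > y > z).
3*x^2 - x*z + 3*y^2 + 3*z^2 - 2

First, the degree is 2 — a generic line meets the surface in up to 2 points.
Finally, solving for integer coefficients yields p as stated.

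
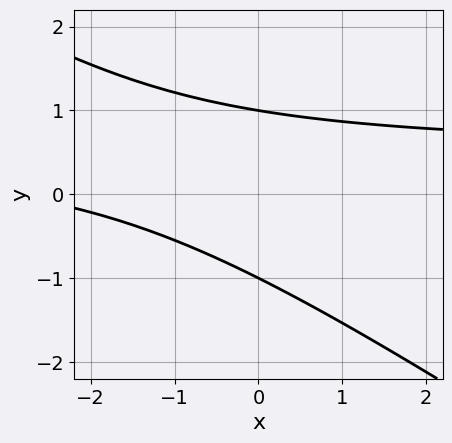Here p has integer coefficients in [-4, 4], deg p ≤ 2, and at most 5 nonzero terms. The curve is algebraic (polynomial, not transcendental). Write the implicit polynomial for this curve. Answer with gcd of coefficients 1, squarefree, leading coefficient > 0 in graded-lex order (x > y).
2*x*y + 3*y^2 - x - 3

(a) Degree: a generic line meets the curve in up to 2 points, so deg p = 2.
(b) From the axis intercepts and sections: the curve avoids every integer x-axis point in the box; the y-axis gridline crossings are at y ∈ {-1, 1}.
(c) Together with the visible shape, these determine p as stated.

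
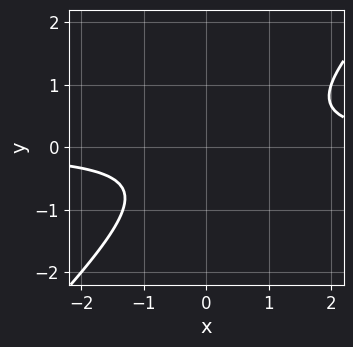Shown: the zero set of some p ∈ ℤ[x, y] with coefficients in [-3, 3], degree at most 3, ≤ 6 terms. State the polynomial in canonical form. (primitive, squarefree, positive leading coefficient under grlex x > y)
First, degree: the shape is more complex than any degree-1 curve, so deg p = 2.
Then, from the axis intercepts and sections: the curve avoids every integer y-axis point in the box; no x-intercept at any integer in the box.
Finally, the integer polynomial consistent with all of this is the stated p.

3*x*y - 3*y^2 - y - 2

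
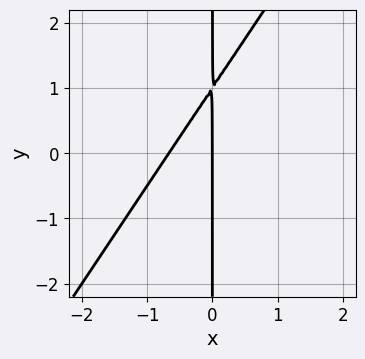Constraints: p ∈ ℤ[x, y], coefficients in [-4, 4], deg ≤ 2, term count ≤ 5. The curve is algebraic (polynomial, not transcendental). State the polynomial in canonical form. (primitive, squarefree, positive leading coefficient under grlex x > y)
First, degree: a generic line meets the curve in up to 2 points, so deg p = 2.
Then, from the visible intercepts: it meets the x-axis at x = 0 (among the integer gridlines); every point of the y-axis in the box is on the curve.
Finally, these observations pin down the coefficients.

3*x^2 - 2*x*y + 2*x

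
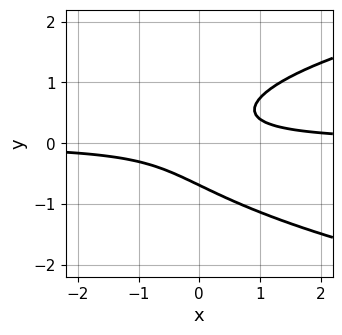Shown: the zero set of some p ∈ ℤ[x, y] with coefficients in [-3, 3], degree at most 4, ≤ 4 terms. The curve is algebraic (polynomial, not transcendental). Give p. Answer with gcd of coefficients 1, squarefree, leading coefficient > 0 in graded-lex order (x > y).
(a) The degree is 3 — the shape is more complex than any degree-2 curve.
(b) Observable constraints: no x-intercept at any integer in the box.
(c) Matching integer coefficients to the picture gives p.

3*y^3 - 3*x*y + 1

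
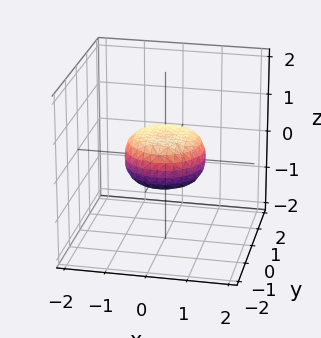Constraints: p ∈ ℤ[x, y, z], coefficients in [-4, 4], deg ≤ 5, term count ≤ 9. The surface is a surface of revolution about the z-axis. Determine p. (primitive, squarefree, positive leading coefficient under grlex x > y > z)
2*x^4 + 4*x^2*y^2 + 2*y^4 - x^2 - y^2 + 3*z^2 - 1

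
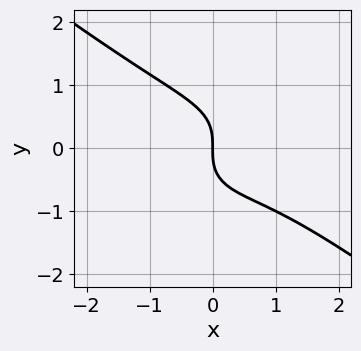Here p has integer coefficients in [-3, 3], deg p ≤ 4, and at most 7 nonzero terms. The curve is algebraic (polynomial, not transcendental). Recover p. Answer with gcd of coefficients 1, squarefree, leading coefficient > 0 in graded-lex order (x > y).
First, deg p = 3. A generic line meets the curve in up to 3 points.
Then, against the integer gridlines: it crosses the y-axis at the gridline y = 0; it crosses the x-axis at the gridline x = 0.
Finally, matching integer coefficients to the picture gives p.

2*x^3 + x^2*y + 3*y^3 - x^2 + 3*x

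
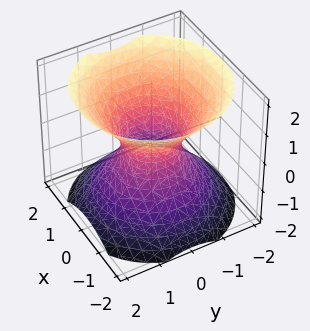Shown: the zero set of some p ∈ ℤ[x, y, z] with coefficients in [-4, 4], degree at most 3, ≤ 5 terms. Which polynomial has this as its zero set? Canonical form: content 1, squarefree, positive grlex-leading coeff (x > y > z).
3*x^2 + 3*y^2 - 3*z^2 - 2

The degree is 2 — an hourglass — one-sheet hyperboloid; a quadric.
Symmetries: it's symmetric under z → −z, forcing even powers of z; rotational symmetry about the z-axis ⇒ p depends on x, y only through x² + y².
Against the integer gridlines: a circular section at z = -1 has radius between 1 and 2; it misses every integer gridline on the z-axis.
Fitting integer coefficients to these (and the overall shape) gives p.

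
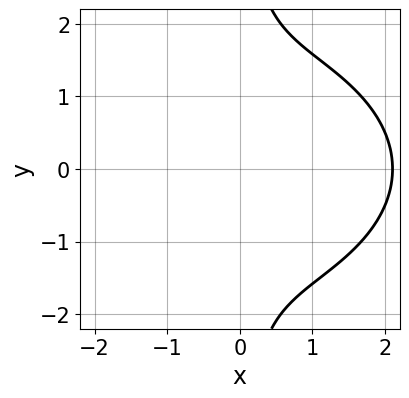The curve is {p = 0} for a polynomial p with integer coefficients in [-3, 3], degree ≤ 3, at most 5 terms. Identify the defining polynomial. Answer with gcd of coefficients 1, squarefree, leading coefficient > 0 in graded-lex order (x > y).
First, degree: a generic line meets the curve in up to 3 points, so deg p = 3.
Next, symmetries: it's symmetric under y → −y, forcing even powers of y.
Then, reading off the gridlines: the curve avoids every integer x-axis point in the box; the curve avoids every integer y-axis point in the box.
Finally, fitting integer coefficients to these (and the overall shape) gives p.

x^3 + 2*x*y^2 - 3*x - 3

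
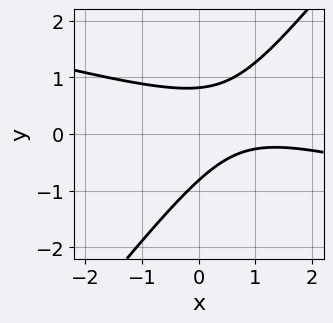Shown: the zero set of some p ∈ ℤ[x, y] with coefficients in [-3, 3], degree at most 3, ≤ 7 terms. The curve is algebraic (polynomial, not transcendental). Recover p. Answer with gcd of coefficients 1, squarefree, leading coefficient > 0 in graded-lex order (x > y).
First, degree: a generic line meets the curve in up to 2 points, so deg p = 2.
Next, from the axis intercepts and sections: the curve avoids every integer x-axis point in the box.
Finally, together with the visible shape, these determine p as stated.

x^2 + 3*x*y - 3*y^2 - 2*x + 2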